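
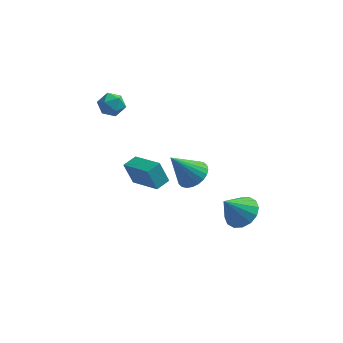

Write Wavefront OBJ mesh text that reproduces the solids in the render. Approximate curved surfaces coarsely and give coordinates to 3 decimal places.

v -1.493 -2.292 -1.172
v -1.99 -2.197 0.091
v -0.98 -1.593 -1.022
v -1.476 -1.499 0.24
v -0.064 -3.481 -0.52
v -0.56 -3.387 0.742
v 0.45 -2.783 -0.371
v -0.047 -2.688 0.892
v -2.362 -0.439 4.147
v -1.997 -1.054 3.79
v -3.503 -1.026 3.99
v -3.138 -1.641 3.633
v -3.032 -1.512 4.414
v -2.326 -1.15 4.511
v -3.174 -0.93 3.269
v -2.468 -0.568 3.366
v -2.499 -1.357 3.247
v -2.411 -1.717 3.955
v -3.089 -0.363 3.825
v -3.001 -0.723 4.533
v 1.763 -3.56 0.948
v 2.384 -4.198 1.178
v 0.697 -4.02 2.552
v 2.514 -3.909 1.347
v 2.53 -3.567 1.455
v 2.429 -3.224 1.486
v 2.226 -2.932 1.435
v 1.953 -2.736 1.31
v 1.651 -2.665 1.13
v 1.365 -2.731 0.921
v 1.141 -2.923 0.717
v 1.011 -3.211 0.548
v 0.995 -3.553 0.44
v 1.097 -3.896 0.409
v 1.299 -4.188 0.46
v 1.573 -4.384 0.586
v 1.875 -4.455 0.766
v 2.16 -4.39 0.974
v 4.128 -2.246 -2.996
v 4.808 -1.796 -2.35
v 3.252 -2.834 -1.664
v 4.429 -1.423 -2.435
v 3.969 -1.271 -2.671
v 3.552 -1.38 -2.993
v 3.289 -1.721 -3.316
v 3.251 -2.203 -3.554
v 3.449 -2.696 -3.642
v 3.828 -3.068 -3.557
v 4.288 -3.22 -3.322
v 4.705 -3.111 -3
v 4.967 -2.77 -2.676
v 5.005 -2.289 -2.439
f 2 4 1
f 5 2 1
f 1 4 3
f 3 5 1
f 2 8 4
f 6 2 5
f 6 8 2
f 4 8 3
f 7 5 3
f 3 8 7
f 7 6 5
f 8 6 7
f 9 20 14
f 9 14 10
f 9 10 16
f 9 16 19
f 9 19 20
f 10 14 18
f 14 20 13
f 20 19 11
f 19 16 15
f 16 10 17
f 12 18 13
f 12 13 11
f 12 11 15
f 12 15 17
f 12 17 18
f 13 18 14
f 11 13 20
f 15 11 19
f 17 15 16
f 18 17 10
f 22 21 24
f 22 24 23
f 24 21 25
f 24 25 23
f 25 21 26
f 25 26 23
f 26 21 27
f 26 27 23
f 27 21 28
f 27 28 23
f 28 21 29
f 28 29 23
f 29 21 30
f 29 30 23
f 30 21 31
f 30 31 23
f 31 21 32
f 31 32 23
f 32 21 33
f 32 33 23
f 33 21 34
f 33 34 23
f 34 21 35
f 34 35 23
f 35 21 36
f 35 36 23
f 36 21 37
f 36 37 23
f 37 21 38
f 37 38 23
f 38 21 22
f 38 22 23
f 40 39 42
f 40 42 41
f 42 39 43
f 42 43 41
f 43 39 44
f 43 44 41
f 44 39 45
f 44 45 41
f 45 39 46
f 45 46 41
f 46 39 47
f 46 47 41
f 47 39 48
f 47 48 41
f 48 39 49
f 48 49 41
f 49 39 50
f 49 50 41
f 50 39 51
f 50 51 41
f 51 39 52
f 51 52 41
f 52 39 40
f 52 40 41



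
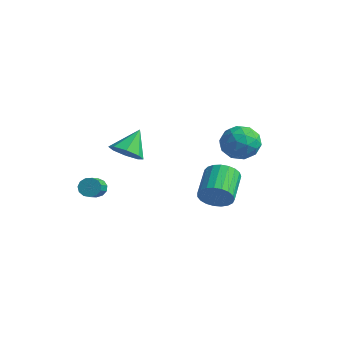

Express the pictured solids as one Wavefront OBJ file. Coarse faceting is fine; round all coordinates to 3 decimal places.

v 3.821 0.189 -2.382
v 4.594 0.358 -1.754
v 3.592 1.88 -0.93
v 2.819 1.711 -1.558
v 4.693 0.6 -2.082
v 3.691 2.123 -1.258
v 4.642 0.772 -2.462
v 3.64 2.294 -1.638
v 4.448 0.843 -2.828
v 3.446 2.365 -2.004
v 4.146 0.801 -3.117
v 3.145 2.323 -2.293
v 3.788 0.653 -3.279
v 2.786 2.175 -2.455
v 3.436 0.424 -3.285
v 2.434 1.947 -2.462
v 3.15 0.155 -3.136
v 2.148 1.678 -2.312
v 2.98 -0.108 -2.856
v 1.978 1.415 -2.032
v 2.956 -0.32 -2.494
v 1.954 1.203 -1.671
v 3.081 -0.444 -2.113
v 2.079 1.079 -1.289
v 3.334 -0.458 -1.778
v 2.332 1.064 -0.955
v 3.671 -0.361 -1.548
v 2.669 1.161 -0.724
v 4.034 -0.169 -1.462
v 3.033 1.354 -0.638
v 4.361 0.086 -1.535
v 3.359 1.608 -0.711
v -2.576 -0.378 -1.164
v -1.922 -0.931 -0.54
v -2.784 0.878 0.164
v -1.53 -0.385 -0.994
v -1.751 0.165 -1.549
v -2.455 0.397 -1.878
v -3.23 0.175 -1.789
v -3.623 -0.37 -1.334
v -3.402 -0.92 -0.78
v -2.698 -1.153 -0.451
v -3.859 -1.494 -3.978
v -3.589 -1.692 -4.558
v -2.851 -2.784 -3.842
v -3.121 -2.586 -3.262
v -3.352 -1.437 -4.413
v -2.614 -2.528 -3.696
v -3.277 -1.199 -4.129
v -2.538 -2.291 -3.412
v -3.386 -1.056 -3.797
v -2.648 -2.147 -3.081
v -3.646 -1.051 -3.523
v -2.907 -2.143 -2.807
v -3.973 -1.187 -3.394
v -3.235 -2.279 -2.677
v -4.264 -1.421 -3.45
v -3.526 -2.513 -2.733
v -4.427 -1.678 -3.673
v -3.689 -2.77 -2.957
v -4.409 -1.876 -3.994
v -3.671 -2.968 -3.278
v -4.217 -1.954 -4.31
v -3.479 -3.045 -3.593
v -3.911 -1.885 -4.52
v -3.173 -2.977 -3.804
v 1.131 3.602 0.05
v 1.757 4.454 -0.577
v 2.843 2.746 0.597
v 3.469 3.598 -0.03
v 2.858 3.911 0.99
v 1.8 4.44 0.652
v 2.8 2.76 -0.632
v 1.742 3.289 -0.97
v 2.789 3.934 -0.999
v 2.825 4.646 0.004
v 1.775 2.554 0.016
v 1.811 3.266 1.019
v 1.294 4.103 -0.311
v 3.306 3.097 0.331
v 2.947 3.281 0.931
v 3.315 3.782 0.563
v 1.319 4.095 0.411
v 1.687 4.596 0.043
v 2.334 4.277 0.964
v 2.913 2.604 -0.023
v 3.281 3.105 -0.391
v 1.285 3.418 -0.543
v 1.653 3.919 -0.911
v 2.266 2.923 -0.944
v 2.269 4.299 -0.928
v 3.275 3.795 -0.607
v 2.882 3.303 -0.961
v 2.26 3.613 -1.159
v 2.29 4.717 -0.339
v 3.296 4.214 -0.017
v 2.936 4.398 0.583
v 2.314 4.708 0.384
v 2.896 4.411 -0.587
v 1.304 2.986 0.037
v 2.31 2.483 0.359
v 2.286 2.492 -0.364
v 1.664 2.802 -0.563
v 1.325 3.405 0.627
v 2.331 2.901 0.948
v 2.34 3.587 1.179
v 1.718 3.897 0.981
v 1.704 2.789 0.607
f 2 1 5
f 2 5 3
f 3 5 6
f 3 6 4
f 5 1 7
f 5 7 6
f 6 7 8
f 6 8 4
f 7 1 9
f 7 9 8
f 8 9 10
f 8 10 4
f 9 1 11
f 9 11 10
f 10 11 12
f 10 12 4
f 11 1 13
f 11 13 12
f 12 13 14
f 12 14 4
f 13 1 15
f 13 15 14
f 14 15 16
f 14 16 4
f 15 1 17
f 15 17 16
f 16 17 18
f 16 18 4
f 17 1 19
f 17 19 18
f 18 19 20
f 18 20 4
f 19 1 21
f 19 21 20
f 20 21 22
f 20 22 4
f 21 1 23
f 21 23 22
f 22 23 24
f 22 24 4
f 23 1 25
f 23 25 24
f 24 25 26
f 24 26 4
f 25 1 27
f 25 27 26
f 26 27 28
f 26 28 4
f 27 1 29
f 27 29 28
f 28 29 30
f 28 30 4
f 29 1 31
f 29 31 30
f 30 31 32
f 30 32 4
f 31 1 2
f 31 2 32
f 32 2 3
f 32 3 4
f 34 33 36
f 34 36 35
f 36 33 37
f 36 37 35
f 37 33 38
f 37 38 35
f 38 33 39
f 38 39 35
f 39 33 40
f 39 40 35
f 40 33 41
f 40 41 35
f 41 33 42
f 41 42 35
f 42 33 34
f 42 34 35
f 44 43 47
f 44 47 45
f 45 47 48
f 45 48 46
f 47 43 49
f 47 49 48
f 48 49 50
f 48 50 46
f 49 43 51
f 49 51 50
f 50 51 52
f 50 52 46
f 51 43 53
f 51 53 52
f 52 53 54
f 52 54 46
f 53 43 55
f 53 55 54
f 54 55 56
f 54 56 46
f 55 43 57
f 55 57 56
f 56 57 58
f 56 58 46
f 57 43 59
f 57 59 58
f 58 59 60
f 58 60 46
f 59 43 61
f 59 61 60
f 60 61 62
f 60 62 46
f 61 43 63
f 61 63 62
f 62 63 64
f 62 64 46
f 63 43 65
f 63 65 64
f 64 65 66
f 64 66 46
f 65 43 44
f 65 44 66
f 66 44 45
f 66 45 46
f 67 104 83
f 104 78 107
f 83 107 72
f 104 107 83
f 67 83 79
f 83 72 84
f 79 84 68
f 83 84 79
f 67 79 88
f 79 68 89
f 88 89 74
f 79 89 88
f 67 88 100
f 88 74 103
f 100 103 77
f 88 103 100
f 67 100 104
f 100 77 108
f 104 108 78
f 100 108 104
f 68 84 95
f 84 72 98
f 95 98 76
f 84 98 95
f 72 107 85
f 107 78 106
f 85 106 71
f 107 106 85
f 78 108 105
f 108 77 101
f 105 101 69
f 108 101 105
f 77 103 102
f 103 74 90
f 102 90 73
f 103 90 102
f 74 89 94
f 89 68 91
f 94 91 75
f 89 91 94
f 70 96 82
f 96 76 97
f 82 97 71
f 96 97 82
f 70 82 80
f 82 71 81
f 80 81 69
f 82 81 80
f 70 80 87
f 80 69 86
f 87 86 73
f 80 86 87
f 70 87 92
f 87 73 93
f 92 93 75
f 87 93 92
f 70 92 96
f 92 75 99
f 96 99 76
f 92 99 96
f 71 97 85
f 97 76 98
f 85 98 72
f 97 98 85
f 69 81 105
f 81 71 106
f 105 106 78
f 81 106 105
f 73 86 102
f 86 69 101
f 102 101 77
f 86 101 102
f 75 93 94
f 93 73 90
f 94 90 74
f 93 90 94
f 76 99 95
f 99 75 91
f 95 91 68
f 99 91 95



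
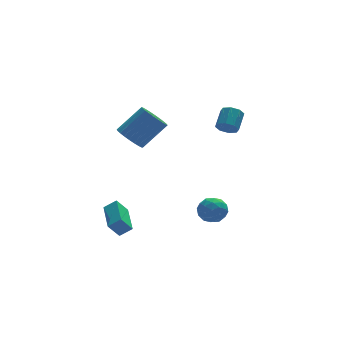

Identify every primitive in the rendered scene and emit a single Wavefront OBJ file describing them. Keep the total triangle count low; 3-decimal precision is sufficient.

v 3.571 1.482 3.271
v 4.109 1.403 2.862
v 4.767 2.279 3.561
v 4.229 2.358 3.969
v 3.786 1.777 2.697
v 4.445 2.653 3.396
v 3.338 1.978 2.868
v 3.997 2.854 3.567
v 3.026 1.889 3.275
v 3.685 2.765 3.973
v 3.033 1.561 3.679
v 3.691 2.437 4.378
v 3.355 1.187 3.844
v 4.014 2.063 4.543
v 3.803 0.986 3.673
v 4.462 1.862 4.372
v 4.115 1.075 3.267
v 4.774 1.951 3.965
v -4.352 -1.471 -1.202
v -3.675 -1.662 -0.69
v -3.935 0.547 -0.999
v -3.258 0.355 -0.487
v -3.722 -1.515 -2.053
v -3.045 -1.707 -1.541
v -3.305 0.502 -1.85
v -2.628 0.311 -1.338
v -1.648 2.805 2.747
v -0.993 2.67 2.073
v 0.503 2.799 3.498
v -0.152 2.935 4.173
v -1.023 3.039 2.071
v 0.472 3.169 3.496
v -1.149 3.373 2.172
v 0.347 3.502 3.597
v -1.35 3.621 2.361
v 0.146 3.75 3.786
v -1.597 3.744 2.609
v -0.101 3.873 4.034
v -1.851 3.724 2.877
v -0.356 3.853 4.303
v -2.075 3.565 3.126
v -0.579 3.694 4.552
v -2.233 3.29 3.318
v -0.738 3.419 4.743
v -2.303 2.941 3.422
v -0.807 3.07 4.847
v -2.272 2.571 3.424
v -0.777 2.701 4.849
v -2.147 2.238 3.323
v -0.651 2.367 4.748
v -1.946 1.99 3.134
v -0.45 2.119 4.559
v -1.699 1.867 2.886
v -0.203 1.996 4.311
v -1.444 1.887 2.617
v 0.051 2.016 4.043
v -1.221 2.046 2.368
v 0.275 2.175 3.794
v -1.062 2.321 2.177
v 0.433 2.45 3.602
v 1.369 -1.307 -0.475
v 2.028 -1.619 -0.991
v 0.692 -2.581 -0.569
v 1.351 -2.893 -1.085
v 1.502 -2.724 -0.22
v 1.92 -1.936 -0.162
v 0.8 -2.264 -1.398
v 1.218 -1.476 -1.34
v 1.677 -2.21 -1.561
v 2.111 -2.495 -0.833
v 0.609 -1.705 -0.727
v 1.043 -1.99 0.001
v 1.758 -1.351 -0.725
v 0.962 -2.849 -0.835
v 1.051 -2.75 -0.327
v 1.438 -2.933 -0.63
v 1.694 -1.537 -0.238
v 2.082 -1.721 -0.541
v 1.773 -2.371 -0.088
v 0.638 -2.479 -1.019
v 1.026 -2.663 -1.322
v 1.282 -1.267 -0.93
v 1.669 -1.45 -1.233
v 0.947 -1.829 -1.472
v 1.939 -1.882 -1.363
v 1.541 -2.631 -1.418
v 1.217 -2.261 -1.602
v 1.463 -1.798 -1.568
v 2.194 -2.049 -0.935
v 1.796 -2.798 -0.991
v 1.885 -2.699 -0.482
v 2.131 -2.236 -0.448
v 1.988 -2.397 -1.27
v 0.924 -1.402 -0.569
v 0.526 -2.151 -0.625
v 0.589 -1.964 -1.112
v 0.835 -1.501 -1.078
v 1.179 -1.569 -0.142
v 0.781 -2.318 -0.197
v 1.257 -2.402 0.008
v 1.503 -1.939 0.042
v 0.732 -1.803 -0.29
f 2 1 5
f 2 5 3
f 3 5 6
f 3 6 4
f 5 1 7
f 5 7 6
f 6 7 8
f 6 8 4
f 7 1 9
f 7 9 8
f 8 9 10
f 8 10 4
f 9 1 11
f 9 11 10
f 10 11 12
f 10 12 4
f 11 1 13
f 11 13 12
f 12 13 14
f 12 14 4
f 13 1 15
f 13 15 14
f 14 15 16
f 14 16 4
f 15 1 17
f 15 17 16
f 16 17 18
f 16 18 4
f 17 1 2
f 17 2 18
f 18 2 3
f 18 3 4
f 20 22 19
f 23 20 19
f 19 22 21
f 21 23 19
f 20 26 22
f 24 20 23
f 24 26 20
f 22 26 21
f 25 23 21
f 21 26 25
f 25 24 23
f 26 24 25
f 28 27 31
f 28 31 29
f 29 31 32
f 29 32 30
f 31 27 33
f 31 33 32
f 32 33 34
f 32 34 30
f 33 27 35
f 33 35 34
f 34 35 36
f 34 36 30
f 35 27 37
f 35 37 36
f 36 37 38
f 36 38 30
f 37 27 39
f 37 39 38
f 38 39 40
f 38 40 30
f 39 27 41
f 39 41 40
f 40 41 42
f 40 42 30
f 41 27 43
f 41 43 42
f 42 43 44
f 42 44 30
f 43 27 45
f 43 45 44
f 44 45 46
f 44 46 30
f 45 27 47
f 45 47 46
f 46 47 48
f 46 48 30
f 47 27 49
f 47 49 48
f 48 49 50
f 48 50 30
f 49 27 51
f 49 51 50
f 50 51 52
f 50 52 30
f 51 27 53
f 51 53 52
f 52 53 54
f 52 54 30
f 53 27 55
f 53 55 54
f 54 55 56
f 54 56 30
f 55 27 57
f 55 57 56
f 56 57 58
f 56 58 30
f 57 27 59
f 57 59 58
f 58 59 60
f 58 60 30
f 59 27 28
f 59 28 60
f 60 28 29
f 60 29 30
f 61 98 77
f 98 72 101
f 77 101 66
f 98 101 77
f 61 77 73
f 77 66 78
f 73 78 62
f 77 78 73
f 61 73 82
f 73 62 83
f 82 83 68
f 73 83 82
f 61 82 94
f 82 68 97
f 94 97 71
f 82 97 94
f 61 94 98
f 94 71 102
f 98 102 72
f 94 102 98
f 62 78 89
f 78 66 92
f 89 92 70
f 78 92 89
f 66 101 79
f 101 72 100
f 79 100 65
f 101 100 79
f 72 102 99
f 102 71 95
f 99 95 63
f 102 95 99
f 71 97 96
f 97 68 84
f 96 84 67
f 97 84 96
f 68 83 88
f 83 62 85
f 88 85 69
f 83 85 88
f 64 90 76
f 90 70 91
f 76 91 65
f 90 91 76
f 64 76 74
f 76 65 75
f 74 75 63
f 76 75 74
f 64 74 81
f 74 63 80
f 81 80 67
f 74 80 81
f 64 81 86
f 81 67 87
f 86 87 69
f 81 87 86
f 64 86 90
f 86 69 93
f 90 93 70
f 86 93 90
f 65 91 79
f 91 70 92
f 79 92 66
f 91 92 79
f 63 75 99
f 75 65 100
f 99 100 72
f 75 100 99
f 67 80 96
f 80 63 95
f 96 95 71
f 80 95 96
f 69 87 88
f 87 67 84
f 88 84 68
f 87 84 88
f 70 93 89
f 93 69 85
f 89 85 62
f 93 85 89



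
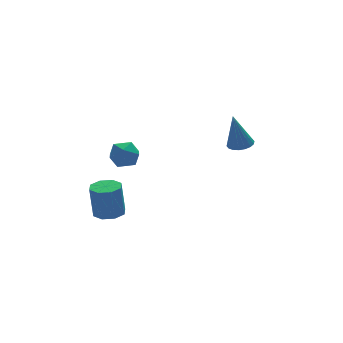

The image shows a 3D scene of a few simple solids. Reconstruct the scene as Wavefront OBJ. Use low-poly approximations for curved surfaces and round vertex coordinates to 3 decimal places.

v 4.178 1.196 -0.238
v 4.803 1.58 -0.135
v 3.762 1.304 1.878
v 4.58 1.816 -0.191
v 4.278 1.929 -0.256
v 3.956 1.897 -0.318
v 3.678 1.727 -0.364
v 3.499 1.451 -0.385
v 3.455 1.124 -0.377
v 3.554 0.812 -0.342
v 3.777 0.576 -0.286
v 4.079 0.463 -0.221
v 4.401 0.495 -0.159
v 4.679 0.666 -0.113
v 4.857 0.941 -0.092
v 4.902 1.268 -0.1
v -2.743 2.535 -4.454
v -2.162 1.882 -4.355
v -2.276 2.071 -2.428
v -2.857 2.725 -2.526
v -1.866 2.486 -4.397
v -1.98 2.675 -2.47
v -2.084 3.119 -4.472
v -2.198 3.308 -2.545
v -2.688 3.41 -4.536
v -2.802 3.599 -2.609
v -3.324 3.189 -4.552
v -3.438 3.378 -2.625
v -3.62 2.585 -4.51
v -3.734 2.774 -2.583
v -3.402 1.952 -4.435
v -3.516 2.141 -2.508
v -2.798 1.661 -4.371
v -2.912 1.85 -2.444
v -2.64 0.801 1.609
v -2.072 0.142 1.363
v -3.768 -0.122 1.477
v -3.2 -0.781 1.231
v -3.191 -0.47 2.08
v -2.494 0.1 2.162
v -3.346 -0.08 0.678
v -2.649 0.49 0.76
v -2.508 -0.402 0.788
v -2.412 -0.644 1.654
v -3.428 0.664 1.186
v -3.332 0.422 2.052
f 2 1 4
f 2 4 3
f 4 1 5
f 4 5 3
f 5 1 6
f 5 6 3
f 6 1 7
f 6 7 3
f 7 1 8
f 7 8 3
f 8 1 9
f 8 9 3
f 9 1 10
f 9 10 3
f 10 1 11
f 10 11 3
f 11 1 12
f 11 12 3
f 12 1 13
f 12 13 3
f 13 1 14
f 13 14 3
f 14 1 15
f 14 15 3
f 15 1 16
f 15 16 3
f 16 1 2
f 16 2 3
f 18 17 21
f 18 21 19
f 19 21 22
f 19 22 20
f 21 17 23
f 21 23 22
f 22 23 24
f 22 24 20
f 23 17 25
f 23 25 24
f 24 25 26
f 24 26 20
f 25 17 27
f 25 27 26
f 26 27 28
f 26 28 20
f 27 17 29
f 27 29 28
f 28 29 30
f 28 30 20
f 29 17 31
f 29 31 30
f 30 31 32
f 30 32 20
f 31 17 33
f 31 33 32
f 32 33 34
f 32 34 20
f 33 17 18
f 33 18 34
f 34 18 19
f 34 19 20
f 35 46 40
f 35 40 36
f 35 36 42
f 35 42 45
f 35 45 46
f 36 40 44
f 40 46 39
f 46 45 37
f 45 42 41
f 42 36 43
f 38 44 39
f 38 39 37
f 38 37 41
f 38 41 43
f 38 43 44
f 39 44 40
f 37 39 46
f 41 37 45
f 43 41 42
f 44 43 36



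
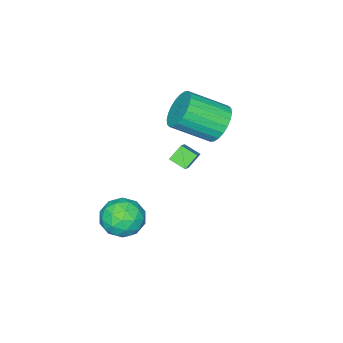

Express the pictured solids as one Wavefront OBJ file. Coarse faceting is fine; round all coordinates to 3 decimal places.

v -1.314 -1.466 0.836
v -0.52 -0.969 1.537
v -1.474 -0.735 0.5
v -0.68 -0.239 1.201
v -0.72 -1.601 0.259
v 0.074 -1.105 0.96
v -0.88 -0.871 -0.077
v -0.086 -0.374 0.624
v -4.382 -2.118 -0.076
v -3.673 -2.039 -0.791
v -2.469 -3.323 0.26
v -3.178 -3.402 0.976
v -3.571 -1.745 -0.549
v -2.367 -3.029 0.502
v -3.593 -1.508 -0.235
v -2.389 -2.792 0.816
v -3.734 -1.364 0.104
v -2.53 -2.648 1.155
v -3.975 -1.335 0.415
v -2.771 -2.618 1.466
v -4.277 -1.425 0.651
v -3.073 -2.708 1.702
v -4.595 -1.62 0.777
v -3.391 -2.904 1.828
v -4.881 -1.891 0.773
v -3.677 -3.175 1.824
v -5.091 -2.197 0.64
v -3.887 -3.481 1.691
v -5.193 -2.491 0.398
v -3.989 -3.775 1.449
v -5.171 -2.728 0.084
v -3.967 -4.012 1.135
v -5.03 -2.872 -0.255
v -3.826 -4.156 0.796
v -4.789 -2.902 -0.566
v -3.585 -4.185 0.485
v -4.487 -2.812 -0.802
v -3.283 -4.095 0.249
v -4.169 -2.616 -0.928
v -2.965 -3.9 0.123
v -3.883 -2.345 -0.924
v -2.679 -3.629 0.127
v 0.391 -2.487 -4.126
v 1.39 -2.203 -3.908
v 0.49 -3.737 -2.952
v 1.489 -3.453 -2.734
v 0.685 -2.814 -2.465
v 0.624 -2.041 -3.191
v 1.256 -3.899 -3.669
v 1.195 -3.126 -4.395
v 1.925 -3.075 -3.625
v 1.572 -2.405 -2.881
v 0.308 -3.535 -3.979
v -0.045 -2.865 -3.235
v 0.882 -2.235 -4.12
v 0.998 -3.705 -2.74
v 0.525 -3.329 -2.582
v 1.113 -3.162 -2.454
v 0.431 -2.14 -3.699
v 1.019 -1.973 -3.57
v 0.604 -2.332 -2.722
v 0.861 -3.967 -3.29
v 1.449 -3.8 -3.161
v 0.767 -2.778 -4.406
v 1.355 -2.611 -4.278
v 1.276 -3.608 -4.138
v 1.784 -2.581 -3.826
v 1.842 -3.316 -3.136
v 1.705 -3.578 -3.685
v 1.669 -3.124 -4.112
v 1.576 -2.187 -3.389
v 1.635 -2.922 -2.698
v 1.162 -2.546 -2.541
v 1.126 -2.092 -2.967
v 1.891 -2.7 -3.222
v 0.245 -3.018 -4.162
v 0.304 -3.753 -3.471
v 0.754 -3.848 -3.893
v 0.718 -3.394 -4.319
v 0.038 -2.624 -3.724
v 0.096 -3.359 -3.034
v 0.211 -2.816 -2.748
v 0.175 -2.362 -3.175
v -0.011 -3.24 -3.638
f 2 4 1
f 5 2 1
f 1 4 3
f 3 5 1
f 2 8 4
f 6 2 5
f 6 8 2
f 4 8 3
f 7 5 3
f 3 8 7
f 7 6 5
f 8 6 7
f 10 9 13
f 10 13 11
f 11 13 14
f 11 14 12
f 13 9 15
f 13 15 14
f 14 15 16
f 14 16 12
f 15 9 17
f 15 17 16
f 16 17 18
f 16 18 12
f 17 9 19
f 17 19 18
f 18 19 20
f 18 20 12
f 19 9 21
f 19 21 20
f 20 21 22
f 20 22 12
f 21 9 23
f 21 23 22
f 22 23 24
f 22 24 12
f 23 9 25
f 23 25 24
f 24 25 26
f 24 26 12
f 25 9 27
f 25 27 26
f 26 27 28
f 26 28 12
f 27 9 29
f 27 29 28
f 28 29 30
f 28 30 12
f 29 9 31
f 29 31 30
f 30 31 32
f 30 32 12
f 31 9 33
f 31 33 32
f 32 33 34
f 32 34 12
f 33 9 35
f 33 35 34
f 34 35 36
f 34 36 12
f 35 9 37
f 35 37 36
f 36 37 38
f 36 38 12
f 37 9 39
f 37 39 38
f 38 39 40
f 38 40 12
f 39 9 41
f 39 41 40
f 40 41 42
f 40 42 12
f 41 9 10
f 41 10 42
f 42 10 11
f 42 11 12
f 43 80 59
f 80 54 83
f 59 83 48
f 80 83 59
f 43 59 55
f 59 48 60
f 55 60 44
f 59 60 55
f 43 55 64
f 55 44 65
f 64 65 50
f 55 65 64
f 43 64 76
f 64 50 79
f 76 79 53
f 64 79 76
f 43 76 80
f 76 53 84
f 80 84 54
f 76 84 80
f 44 60 71
f 60 48 74
f 71 74 52
f 60 74 71
f 48 83 61
f 83 54 82
f 61 82 47
f 83 82 61
f 54 84 81
f 84 53 77
f 81 77 45
f 84 77 81
f 53 79 78
f 79 50 66
f 78 66 49
f 79 66 78
f 50 65 70
f 65 44 67
f 70 67 51
f 65 67 70
f 46 72 58
f 72 52 73
f 58 73 47
f 72 73 58
f 46 58 56
f 58 47 57
f 56 57 45
f 58 57 56
f 46 56 63
f 56 45 62
f 63 62 49
f 56 62 63
f 46 63 68
f 63 49 69
f 68 69 51
f 63 69 68
f 46 68 72
f 68 51 75
f 72 75 52
f 68 75 72
f 47 73 61
f 73 52 74
f 61 74 48
f 73 74 61
f 45 57 81
f 57 47 82
f 81 82 54
f 57 82 81
f 49 62 78
f 62 45 77
f 78 77 53
f 62 77 78
f 51 69 70
f 69 49 66
f 70 66 50
f 69 66 70
f 52 75 71
f 75 51 67
f 71 67 44
f 75 67 71



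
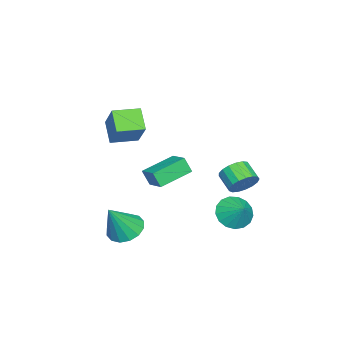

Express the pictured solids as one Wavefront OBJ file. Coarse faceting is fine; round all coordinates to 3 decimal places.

v -0.46 3.033 -4.025
v 0.4 2.475 -4.25
v 0.22 3.747 -3.195
v 0.411 2.851 -4.583
v 0.222 3.27 -4.788
v -0.124 3.633 -4.818
v -0.546 3.86 -4.667
v -0.949 3.896 -4.368
v -1.24 3.735 -3.991
v -1.352 3.413 -3.622
v -1.26 3.004 -3.345
v -0.985 2.601 -3.224
v -0.589 2.297 -3.287
v -0.164 2.162 -3.518
v 0.193 2.226 -3.866
v -2.002 3.093 -2.804
v -1.288 2.694 -2.479
v -1.984 1.928 -1.892
v -2.698 2.327 -2.216
v -1.376 2.992 -2.194
v -2.071 2.225 -1.607
v -1.607 3.312 -2.049
v -2.302 2.546 -1.461
v -1.928 3.583 -2.077
v -2.624 2.817 -1.489
v -2.266 3.742 -2.271
v -2.962 2.975 -1.684
v -2.544 3.751 -2.587
v -3.24 2.985 -2
v -2.698 3.611 -2.953
v -3.394 2.844 -2.366
v -2.692 3.351 -3.285
v -3.388 2.585 -2.698
v -2.528 3.032 -3.506
v -3.224 2.266 -2.919
v -2.244 2.728 -3.567
v -2.94 1.962 -2.98
v -1.904 2.507 -3.452
v -2.6 1.741 -2.865
v -1.587 2.42 -3.19
v -2.282 1.654 -2.602
v -1.364 2.488 -2.838
v -2.06 1.721 -2.251
v 0.115 -1.295 -2.409
v 0.076 -1.722 -1.516
v -1.396 -0.13 -1.917
v -1.435 -0.557 -1.025
v 0.935 -0.423 -1.955
v 0.896 -0.85 -1.063
v -0.576 0.742 -1.464
v -0.615 0.315 -0.571
v 0.716 -3.424 2.114
v 1.736 -2.682 3.587
v -0.099 -2.202 2.062
v 0.921 -1.459 3.536
v 1.619 -2.861 1.204
v 2.639 -2.118 2.678
v 0.804 -1.638 1.153
v 1.824 -0.896 2.626
v 3.437 -1.447 -3.686
v 4.354 -1.402 -4.152
v 4.383 -1.973 -1.874
v 4.27 -0.91 -3.965
v 3.962 -0.562 -3.704
v 3.514 -0.451 -3.437
v 3.045 -0.607 -3.237
v 2.681 -0.988 -3.157
v 2.519 -1.492 -3.219
v 2.604 -1.985 -3.406
v 2.911 -2.333 -3.667
v 3.359 -2.444 -3.934
v 3.828 -2.288 -4.134
v 4.192 -1.907 -4.214
f 2 1 4
f 2 4 3
f 4 1 5
f 4 5 3
f 5 1 6
f 5 6 3
f 6 1 7
f 6 7 3
f 7 1 8
f 7 8 3
f 8 1 9
f 8 9 3
f 9 1 10
f 9 10 3
f 10 1 11
f 10 11 3
f 11 1 12
f 11 12 3
f 12 1 13
f 12 13 3
f 13 1 14
f 13 14 3
f 14 1 15
f 14 15 3
f 15 1 2
f 15 2 3
f 17 16 20
f 17 20 18
f 18 20 21
f 18 21 19
f 20 16 22
f 20 22 21
f 21 22 23
f 21 23 19
f 22 16 24
f 22 24 23
f 23 24 25
f 23 25 19
f 24 16 26
f 24 26 25
f 25 26 27
f 25 27 19
f 26 16 28
f 26 28 27
f 27 28 29
f 27 29 19
f 28 16 30
f 28 30 29
f 29 30 31
f 29 31 19
f 30 16 32
f 30 32 31
f 31 32 33
f 31 33 19
f 32 16 34
f 32 34 33
f 33 34 35
f 33 35 19
f 34 16 36
f 34 36 35
f 35 36 37
f 35 37 19
f 36 16 38
f 36 38 37
f 37 38 39
f 37 39 19
f 38 16 40
f 38 40 39
f 39 40 41
f 39 41 19
f 40 16 42
f 40 42 41
f 41 42 43
f 41 43 19
f 42 16 17
f 42 17 43
f 43 17 18
f 43 18 19
f 45 47 44
f 48 45 44
f 44 47 46
f 46 48 44
f 45 51 47
f 49 45 48
f 49 51 45
f 47 51 46
f 50 48 46
f 46 51 50
f 50 49 48
f 51 49 50
f 53 55 52
f 56 53 52
f 52 55 54
f 54 56 52
f 53 59 55
f 57 53 56
f 57 59 53
f 55 59 54
f 58 56 54
f 54 59 58
f 58 57 56
f 59 57 58
f 61 60 63
f 61 63 62
f 63 60 64
f 63 64 62
f 64 60 65
f 64 65 62
f 65 60 66
f 65 66 62
f 66 60 67
f 66 67 62
f 67 60 68
f 67 68 62
f 68 60 69
f 68 69 62
f 69 60 70
f 69 70 62
f 70 60 71
f 70 71 62
f 71 60 72
f 71 72 62
f 72 60 73
f 72 73 62
f 73 60 61
f 73 61 62



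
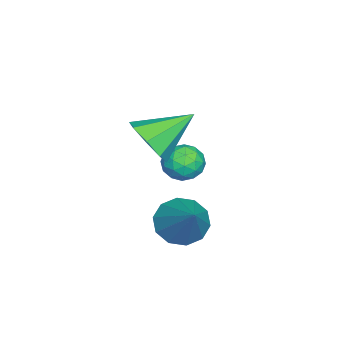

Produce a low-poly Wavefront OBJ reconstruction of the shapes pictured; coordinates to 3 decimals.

v 0.295 1.394 -0.416
v 0.868 1.199 0.039
v 0.152 0.221 -0.739
v 0.725 0.026 -0.284
v 0.072 0.268 0.013
v 0.16 0.993 0.212
v 0.86 0.427 -0.912
v 0.948 1.152 -0.713
v 1.217 0.601 -0.268
v 0.73 0.503 0.304
v 0.29 0.917 -1.004
v -0.197 0.819 -0.432
v 0.594 1.399 -0.16
v 0.426 0.021 -0.54
v 0.042 0.163 -0.365
v 0.379 0.048 -0.098
v 0.178 1.278 -0.058
v 0.515 1.164 0.209
v 0.047 0.617 0.194
v 0.505 0.256 -0.909
v 0.842 0.142 -0.642
v 0.641 1.372 -0.602
v 0.978 1.257 -0.335
v 0.973 0.803 -0.894
v 1.136 0.933 -0.073
v 1.052 0.244 -0.263
v 1.131 0.48 -0.632
v 1.183 0.906 -0.515
v 0.85 0.876 0.263
v 0.766 0.186 0.073
v 0.382 0.329 0.247
v 0.434 0.755 0.365
v 1.055 0.525 0.082
v 0.254 1.234 -0.773
v 0.17 0.544 -0.963
v 0.586 0.665 -1.065
v 0.638 1.091 -0.947
v -0.032 1.176 -0.437
v -0.116 0.487 -0.627
v -0.163 0.514 -0.185
v -0.111 0.94 -0.068
v -0.035 0.895 -0.782
v 2.8 1.312 -1.457
v 3.324 1.613 -2.138
v 4.18 2.108 -0.043
v 2.957 2.019 -2.008
v 2.53 2.155 -1.668
v 2.206 1.969 -1.247
v 2.109 1.532 -0.907
v 2.276 1.011 -0.776
v 2.644 0.605 -0.906
v 3.07 0.469 -1.246
v 3.394 0.655 -1.667
v 3.491 1.092 -2.007
v 3.016 0.311 2.113
v 3.744 0.902 2.05
v 2.124 1.509 3.027
v 3.282 0.975 1.503
v 2.664 0.66 1.314
v 2.252 0.14 1.592
v 2.287 -0.279 2.176
v 2.749 -0.353 2.723
v 3.367 -0.037 2.912
v 3.779 0.483 2.634
f 1 38 17
f 38 12 41
f 17 41 6
f 38 41 17
f 1 17 13
f 17 6 18
f 13 18 2
f 17 18 13
f 1 13 22
f 13 2 23
f 22 23 8
f 13 23 22
f 1 22 34
f 22 8 37
f 34 37 11
f 22 37 34
f 1 34 38
f 34 11 42
f 38 42 12
f 34 42 38
f 2 18 29
f 18 6 32
f 29 32 10
f 18 32 29
f 6 41 19
f 41 12 40
f 19 40 5
f 41 40 19
f 12 42 39
f 42 11 35
f 39 35 3
f 42 35 39
f 11 37 36
f 37 8 24
f 36 24 7
f 37 24 36
f 8 23 28
f 23 2 25
f 28 25 9
f 23 25 28
f 4 30 16
f 30 10 31
f 16 31 5
f 30 31 16
f 4 16 14
f 16 5 15
f 14 15 3
f 16 15 14
f 4 14 21
f 14 3 20
f 21 20 7
f 14 20 21
f 4 21 26
f 21 7 27
f 26 27 9
f 21 27 26
f 4 26 30
f 26 9 33
f 30 33 10
f 26 33 30
f 5 31 19
f 31 10 32
f 19 32 6
f 31 32 19
f 3 15 39
f 15 5 40
f 39 40 12
f 15 40 39
f 7 20 36
f 20 3 35
f 36 35 11
f 20 35 36
f 9 27 28
f 27 7 24
f 28 24 8
f 27 24 28
f 10 33 29
f 33 9 25
f 29 25 2
f 33 25 29
f 44 43 46
f 44 46 45
f 46 43 47
f 46 47 45
f 47 43 48
f 47 48 45
f 48 43 49
f 48 49 45
f 49 43 50
f 49 50 45
f 50 43 51
f 50 51 45
f 51 43 52
f 51 52 45
f 52 43 53
f 52 53 45
f 53 43 54
f 53 54 45
f 54 43 44
f 54 44 45
f 56 55 58
f 56 58 57
f 58 55 59
f 58 59 57
f 59 55 60
f 59 60 57
f 60 55 61
f 60 61 57
f 61 55 62
f 61 62 57
f 62 55 63
f 62 63 57
f 63 55 64
f 63 64 57
f 64 55 56
f 64 56 57



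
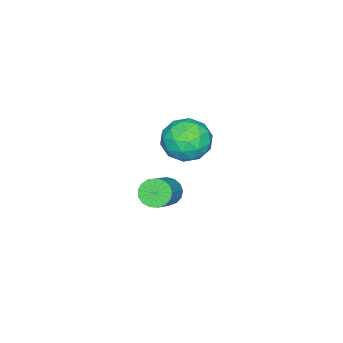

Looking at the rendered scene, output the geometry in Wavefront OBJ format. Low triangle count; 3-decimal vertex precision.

v 1.222 1.532 -2.747
v 1.515 1.045 -2.97
v 2.85 1.382 -1.957
v 2.558 1.868 -1.733
v 1.595 1.263 -3.148
v 2.93 1.599 -2.134
v 1.59 1.542 -3.234
v 2.925 1.878 -2.22
v 1.5 1.818 -3.208
v 2.836 2.155 -2.194
v 1.347 2.029 -3.077
v 2.683 2.366 -2.063
v 1.166 2.127 -2.87
v 2.501 2.463 -1.856
v 0.997 2.087 -2.635
v 2.332 2.424 -1.621
v 0.88 1.921 -2.425
v 2.215 2.257 -1.411
v 0.841 1.665 -2.29
v 2.177 2.002 -1.276
v 0.89 1.379 -2.259
v 2.225 1.716 -1.245
v 1.015 1.128 -2.34
v 2.35 1.464 -1.326
v 1.187 0.969 -2.514
v 2.522 1.306 -1.5
v 1.367 0.939 -2.741
v 2.703 1.276 -1.728
v 2.326 3.807 2.126
v 2.818 3.964 1.345
v 2.402 2.316 1.875
v 2.894 2.473 1.094
v 3.276 2.645 1.931
v 3.229 3.567 2.086
v 1.991 2.713 1.134
v 1.944 3.635 1.289
v 2.611 3.288 0.732
v 3.405 3.246 1.225
v 1.815 3.034 1.995
v 2.609 2.992 2.488
v 2.565 4.017 1.758
v 2.655 2.263 1.462
v 2.88 2.365 1.954
v 3.169 2.457 1.496
v 2.807 3.783 2.193
v 3.096 3.875 1.734
v 3.366 3.1 2.079
v 2.124 2.405 1.486
v 2.413 2.497 1.027
v 2.051 3.823 1.724
v 2.34 3.915 1.266
v 1.854 3.18 1.141
v 2.733 3.711 0.939
v 2.778 2.835 0.791
v 2.247 2.976 0.814
v 2.219 3.518 0.905
v 3.2 3.686 1.228
v 3.245 2.81 1.081
v 3.469 2.911 1.572
v 3.441 3.453 1.664
v 3.078 3.289 0.868
v 1.975 3.47 2.139
v 2.02 2.594 1.992
v 1.779 2.827 1.556
v 1.751 3.369 1.648
v 2.442 3.445 2.429
v 2.487 2.569 2.281
v 3.001 2.762 2.315
v 2.973 3.304 2.406
v 2.142 2.991 2.352
f 2 1 5
f 2 5 3
f 3 5 6
f 3 6 4
f 5 1 7
f 5 7 6
f 6 7 8
f 6 8 4
f 7 1 9
f 7 9 8
f 8 9 10
f 8 10 4
f 9 1 11
f 9 11 10
f 10 11 12
f 10 12 4
f 11 1 13
f 11 13 12
f 12 13 14
f 12 14 4
f 13 1 15
f 13 15 14
f 14 15 16
f 14 16 4
f 15 1 17
f 15 17 16
f 16 17 18
f 16 18 4
f 17 1 19
f 17 19 18
f 18 19 20
f 18 20 4
f 19 1 21
f 19 21 20
f 20 21 22
f 20 22 4
f 21 1 23
f 21 23 22
f 22 23 24
f 22 24 4
f 23 1 25
f 23 25 24
f 24 25 26
f 24 26 4
f 25 1 27
f 25 27 26
f 26 27 28
f 26 28 4
f 27 1 2
f 27 2 28
f 28 2 3
f 28 3 4
f 29 66 45
f 66 40 69
f 45 69 34
f 66 69 45
f 29 45 41
f 45 34 46
f 41 46 30
f 45 46 41
f 29 41 50
f 41 30 51
f 50 51 36
f 41 51 50
f 29 50 62
f 50 36 65
f 62 65 39
f 50 65 62
f 29 62 66
f 62 39 70
f 66 70 40
f 62 70 66
f 30 46 57
f 46 34 60
f 57 60 38
f 46 60 57
f 34 69 47
f 69 40 68
f 47 68 33
f 69 68 47
f 40 70 67
f 70 39 63
f 67 63 31
f 70 63 67
f 39 65 64
f 65 36 52
f 64 52 35
f 65 52 64
f 36 51 56
f 51 30 53
f 56 53 37
f 51 53 56
f 32 58 44
f 58 38 59
f 44 59 33
f 58 59 44
f 32 44 42
f 44 33 43
f 42 43 31
f 44 43 42
f 32 42 49
f 42 31 48
f 49 48 35
f 42 48 49
f 32 49 54
f 49 35 55
f 54 55 37
f 49 55 54
f 32 54 58
f 54 37 61
f 58 61 38
f 54 61 58
f 33 59 47
f 59 38 60
f 47 60 34
f 59 60 47
f 31 43 67
f 43 33 68
f 67 68 40
f 43 68 67
f 35 48 64
f 48 31 63
f 64 63 39
f 48 63 64
f 37 55 56
f 55 35 52
f 56 52 36
f 55 52 56
f 38 61 57
f 61 37 53
f 57 53 30
f 61 53 57



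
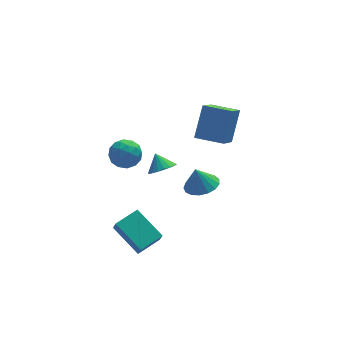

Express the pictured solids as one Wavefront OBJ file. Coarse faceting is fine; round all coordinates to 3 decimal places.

v -3.237 -1.803 2.151
v -2.506 -1.273 2.194
v -2.434 -2.947 2.586
v -1.703 -2.417 2.629
v -2.376 -2.306 3.222
v -2.872 -1.6 2.953
v -2.068 -2.62 1.827
v -2.564 -1.914 1.558
v -1.783 -1.778 1.993
v -1.974 -1.584 2.856
v -2.966 -2.636 1.924
v -3.157 -2.442 2.787
v -2.942 -1.438 2.134
v -1.998 -2.782 2.646
v -2.394 -2.717 2.994
v -1.964 -2.406 3.019
v -3.157 -1.63 2.581
v -2.728 -1.318 2.606
v -2.651 -1.925 3.21
v -2.212 -2.902 2.174
v -1.783 -2.59 2.199
v -2.976 -1.814 1.761
v -2.546 -1.503 1.786
v -2.289 -2.295 1.57
v -2.087 -1.423 2.041
v -1.615 -2.095 2.297
v -1.83 -2.215 1.826
v -2.121 -1.8 1.668
v -2.199 -1.309 2.548
v -1.727 -1.981 2.804
v -2.123 -1.916 3.153
v -2.415 -1.501 2.995
v -1.774 -1.606 2.43
v -3.213 -2.239 1.976
v -2.741 -2.911 2.232
v -2.525 -2.719 1.785
v -2.817 -2.304 1.627
v -3.325 -2.125 2.483
v -2.853 -2.797 2.739
v -2.819 -2.42 3.112
v -3.11 -2.005 2.954
v -3.166 -2.614 2.35
v 3.245 -1.296 1.375
v 2.413 -2.745 2.695
v 1.934 -0.49 1.433
v 1.102 -1.94 2.753
v 3.938 -0.28 2.927
v 3.106 -1.73 4.247
v 2.627 0.525 2.985
v 1.795 -0.924 4.305
v -2.298 -3.892 -4.224
v -2.257 -4.336 -3.466
v -3.236 -2.371 -3.282
v -3.195 -2.815 -2.524
v -1.025 -3.285 -3.936
v -0.984 -3.729 -3.178
v -1.963 -1.764 -2.994
v -1.922 -2.208 -2.236
v -0.379 -1.27 -0.064
v 0.203 -1.578 0.372
v -0.601 -0.63 0.684
v 0.365 -1.319 0.198
v 0.379 -1.05 -0.028
v 0.243 -0.825 -0.261
v -0.016 -0.688 -0.456
v -0.347 -0.666 -0.572
v -0.685 -0.764 -0.588
v -0.961 -0.963 -0.5
v -1.123 -1.222 -0.326
v -1.137 -1.491 -0.1
v -1.001 -1.716 0.133
v -0.741 -1.853 0.327
v -0.41 -1.875 0.444
v -0.073 -1.776 0.46
v 2.195 0.609 -3.716
v 2.751 1.428 -3.684
v 1.885 0.771 -2.464
v 2.322 1.586 -3.811
v 1.865 1.52 -3.916
v 1.483 1.246 -3.975
v 1.265 0.826 -3.975
v 1.259 0.356 -3.915
v 1.468 -0.056 -3.81
v 1.844 -0.316 -3.683
v 2.3 -0.364 -3.564
v 2.732 -0.189 -3.48
v 3.041 0.169 -3.449
v 3.157 0.628 -3.48
v 3.052 1.082 -3.565
f 1 38 17
f 38 12 41
f 17 41 6
f 38 41 17
f 1 17 13
f 17 6 18
f 13 18 2
f 17 18 13
f 1 13 22
f 13 2 23
f 22 23 8
f 13 23 22
f 1 22 34
f 22 8 37
f 34 37 11
f 22 37 34
f 1 34 38
f 34 11 42
f 38 42 12
f 34 42 38
f 2 18 29
f 18 6 32
f 29 32 10
f 18 32 29
f 6 41 19
f 41 12 40
f 19 40 5
f 41 40 19
f 12 42 39
f 42 11 35
f 39 35 3
f 42 35 39
f 11 37 36
f 37 8 24
f 36 24 7
f 37 24 36
f 8 23 28
f 23 2 25
f 28 25 9
f 23 25 28
f 4 30 16
f 30 10 31
f 16 31 5
f 30 31 16
f 4 16 14
f 16 5 15
f 14 15 3
f 16 15 14
f 4 14 21
f 14 3 20
f 21 20 7
f 14 20 21
f 4 21 26
f 21 7 27
f 26 27 9
f 21 27 26
f 4 26 30
f 26 9 33
f 30 33 10
f 26 33 30
f 5 31 19
f 31 10 32
f 19 32 6
f 31 32 19
f 3 15 39
f 15 5 40
f 39 40 12
f 15 40 39
f 7 20 36
f 20 3 35
f 36 35 11
f 20 35 36
f 9 27 28
f 27 7 24
f 28 24 8
f 27 24 28
f 10 33 29
f 33 9 25
f 29 25 2
f 33 25 29
f 44 46 43
f 47 44 43
f 43 46 45
f 45 47 43
f 44 50 46
f 48 44 47
f 48 50 44
f 46 50 45
f 49 47 45
f 45 50 49
f 49 48 47
f 50 48 49
f 52 54 51
f 55 52 51
f 51 54 53
f 53 55 51
f 52 58 54
f 56 52 55
f 56 58 52
f 54 58 53
f 57 55 53
f 53 58 57
f 57 56 55
f 58 56 57
f 60 59 62
f 60 62 61
f 62 59 63
f 62 63 61
f 63 59 64
f 63 64 61
f 64 59 65
f 64 65 61
f 65 59 66
f 65 66 61
f 66 59 67
f 66 67 61
f 67 59 68
f 67 68 61
f 68 59 69
f 68 69 61
f 69 59 70
f 69 70 61
f 70 59 71
f 70 71 61
f 71 59 72
f 71 72 61
f 72 59 73
f 72 73 61
f 73 59 74
f 73 74 61
f 74 59 60
f 74 60 61
f 76 75 78
f 76 78 77
f 78 75 79
f 78 79 77
f 79 75 80
f 79 80 77
f 80 75 81
f 80 81 77
f 81 75 82
f 81 82 77
f 82 75 83
f 82 83 77
f 83 75 84
f 83 84 77
f 84 75 85
f 84 85 77
f 85 75 86
f 85 86 77
f 86 75 87
f 86 87 77
f 87 75 88
f 87 88 77
f 88 75 89
f 88 89 77
f 89 75 76
f 89 76 77



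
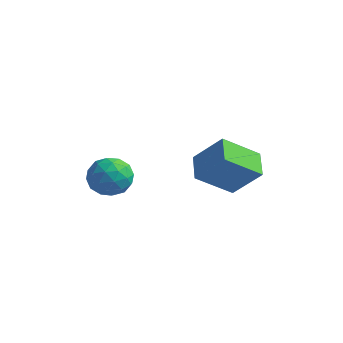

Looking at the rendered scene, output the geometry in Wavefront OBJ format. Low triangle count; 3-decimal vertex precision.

v 1.243 -0.203 -0.554
v 2.348 0.093 0.676
v 0.52 0.707 -0.124
v 1.624 1.004 1.106
v 2.116 0.996 -1.626
v 3.22 1.293 -0.396
v 1.392 1.907 -1.196
v 2.497 2.203 0.034
v -2.609 -0.205 -1.102
v -1.915 -0.18 -1.761
v -2.305 -1.7 -0.839
v -1.611 -1.675 -1.498
v -1.505 -1.202 -0.673
v -1.693 -0.278 -0.835
v -2.527 -1.602 -1.765
v -2.715 -0.678 -1.927
v -1.865 -1.043 -2.17
v -1.233 -0.796 -1.495
v -2.987 -1.084 -1.105
v -2.355 -0.837 -0.43
v -2.289 -0.061 -1.454
v -1.931 -1.819 -1.146
v -1.869 -1.541 -0.661
v -1.461 -1.526 -1.048
v -2.158 -0.119 -0.91
v -1.751 -0.104 -1.297
v -1.509 -0.705 -0.658
v -2.469 -1.776 -1.303
v -2.062 -1.761 -1.69
v -2.759 -0.354 -1.552
v -2.351 -0.339 -1.939
v -2.711 -1.175 -1.942
v -1.851 -0.554 -2.082
v -1.672 -1.432 -1.928
v -2.211 -1.39 -2.085
v -2.321 -0.846 -2.18
v -1.48 -0.408 -1.685
v -1.301 -1.287 -1.531
v -1.239 -1.009 -1.046
v -1.35 -0.466 -1.142
v -1.45 -0.916 -1.926
v -2.919 -0.593 -1.069
v -2.74 -1.472 -0.915
v -2.87 -1.414 -1.458
v -2.981 -0.871 -1.554
v -2.548 -0.448 -0.672
v -2.369 -1.326 -0.518
v -1.899 -1.034 -0.42
v -2.009 -0.49 -0.515
v -2.77 -0.964 -0.674
f 2 4 1
f 5 2 1
f 1 4 3
f 3 5 1
f 2 8 4
f 6 2 5
f 6 8 2
f 4 8 3
f 7 5 3
f 3 8 7
f 7 6 5
f 8 6 7
f 9 46 25
f 46 20 49
f 25 49 14
f 46 49 25
f 9 25 21
f 25 14 26
f 21 26 10
f 25 26 21
f 9 21 30
f 21 10 31
f 30 31 16
f 21 31 30
f 9 30 42
f 30 16 45
f 42 45 19
f 30 45 42
f 9 42 46
f 42 19 50
f 46 50 20
f 42 50 46
f 10 26 37
f 26 14 40
f 37 40 18
f 26 40 37
f 14 49 27
f 49 20 48
f 27 48 13
f 49 48 27
f 20 50 47
f 50 19 43
f 47 43 11
f 50 43 47
f 19 45 44
f 45 16 32
f 44 32 15
f 45 32 44
f 16 31 36
f 31 10 33
f 36 33 17
f 31 33 36
f 12 38 24
f 38 18 39
f 24 39 13
f 38 39 24
f 12 24 22
f 24 13 23
f 22 23 11
f 24 23 22
f 12 22 29
f 22 11 28
f 29 28 15
f 22 28 29
f 12 29 34
f 29 15 35
f 34 35 17
f 29 35 34
f 12 34 38
f 34 17 41
f 38 41 18
f 34 41 38
f 13 39 27
f 39 18 40
f 27 40 14
f 39 40 27
f 11 23 47
f 23 13 48
f 47 48 20
f 23 48 47
f 15 28 44
f 28 11 43
f 44 43 19
f 28 43 44
f 17 35 36
f 35 15 32
f 36 32 16
f 35 32 36
f 18 41 37
f 41 17 33
f 37 33 10
f 41 33 37



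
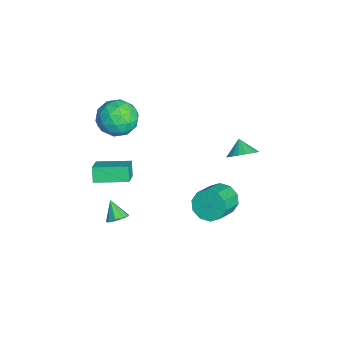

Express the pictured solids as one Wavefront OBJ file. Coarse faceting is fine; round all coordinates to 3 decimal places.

v 2.226 2.006 -1.056
v 2.794 2.068 -1.889
v 4.101 1.277 -1.057
v 3.534 1.214 -0.224
v 2.891 2.583 -1.551
v 4.198 1.792 -0.719
v 2.734 2.878 -1.024
v 4.041 2.087 -0.192
v 2.383 2.84 -0.509
v 3.69 2.049 0.323
v 1.972 2.483 -0.203
v 3.28 1.692 0.629
v 1.659 1.943 -0.223
v 2.966 1.152 0.609
v 1.562 1.428 -0.561
v 2.869 0.637 0.271
v 1.719 1.133 -1.088
v 3.026 0.342 -0.256
v 2.07 1.171 -1.603
v 3.377 0.38 -0.771
v 2.48 1.528 -1.909
v 3.788 0.737 -1.077
v 2.264 -3.597 -2.536
v 2.661 -3.299 -2.101
v 1.516 -3.963 -1.604
v 2.343 -3.011 -2.243
v 1.989 -2.998 -2.522
v 1.763 -3.265 -2.808
v 1.772 -3.688 -2.967
v 2.011 -4.068 -2.924
v 2.369 -4.228 -2.699
v 2.677 -4.094 -2.399
v 2.793 -3.727 -2.162
v 0.302 -4.653 -0.696
v -0.229 -4.675 0.139
v 0.513 -2.713 -0.512
v -0.018 -2.735 0.323
v 1.558 -4.865 0.097
v 1.027 -4.887 0.932
v 1.769 -2.925 0.281
v 1.238 -2.947 1.116
v 0.707 3.23 1.315
v 1.226 2.62 1.725
v -0.027 3.07 2.005
v 1.326 2.961 1.911
v 1.303 3.355 1.978
v 1.162 3.724 1.914
v 0.931 3.996 1.732
v 0.655 4.116 1.467
v 0.39 4.061 1.172
v 0.188 3.841 0.905
v 0.088 3.5 0.72
v 0.111 3.106 0.652
v 0.252 2.736 0.716
v 0.483 2.465 0.898
v 0.759 2.345 1.163
v 1.024 2.4 1.458
v -1.802 -3.06 3.699
v -0.815 -2.42 4.125
v -0.565 -4.5 2.995
v 0.422 -3.86 3.421
v -0.373 -4.393 4.227
v -1.137 -3.503 4.662
v -0.243 -3.417 2.458
v -1.007 -2.527 2.893
v 0.149 -2.641 3.358
v 0.069 -3.244 4.451
v -1.449 -3.676 2.669
v -1.529 -4.279 3.762
v -1.417 -2.614 3.974
v 0.037 -4.306 3.146
v -0.43 -4.62 3.62
v 0.15 -4.244 3.87
v -1.606 -3.25 4.29
v -1.026 -2.874 4.54
v -0.766 -4.034 4.6
v -0.354 -4.046 2.58
v 0.226 -3.67 2.83
v -1.53 -2.676 3.25
v -0.95 -2.3 3.5
v -0.614 -2.886 2.52
v -0.27 -2.367 3.773
v 0.457 -3.213 3.359
v 0.066 -2.953 2.793
v -0.384 -2.43 3.049
v -0.317 -2.722 4.416
v 0.41 -3.568 4.002
v -0.057 -3.882 4.475
v -0.507 -3.359 4.731
v 0.249 -2.851 3.965
v -1.79 -3.352 3.118
v -1.063 -4.198 2.704
v -0.873 -3.561 2.389
v -1.323 -3.038 2.645
v -1.837 -3.707 3.761
v -1.11 -4.553 3.347
v -0.996 -4.49 4.071
v -1.446 -3.967 4.327
v -1.629 -4.069 3.155
f 2 1 5
f 2 5 3
f 3 5 6
f 3 6 4
f 5 1 7
f 5 7 6
f 6 7 8
f 6 8 4
f 7 1 9
f 7 9 8
f 8 9 10
f 8 10 4
f 9 1 11
f 9 11 10
f 10 11 12
f 10 12 4
f 11 1 13
f 11 13 12
f 12 13 14
f 12 14 4
f 13 1 15
f 13 15 14
f 14 15 16
f 14 16 4
f 15 1 17
f 15 17 16
f 16 17 18
f 16 18 4
f 17 1 19
f 17 19 18
f 18 19 20
f 18 20 4
f 19 1 21
f 19 21 20
f 20 21 22
f 20 22 4
f 21 1 2
f 21 2 22
f 22 2 3
f 22 3 4
f 24 23 26
f 24 26 25
f 26 23 27
f 26 27 25
f 27 23 28
f 27 28 25
f 28 23 29
f 28 29 25
f 29 23 30
f 29 30 25
f 30 23 31
f 30 31 25
f 31 23 32
f 31 32 25
f 32 23 33
f 32 33 25
f 33 23 24
f 33 24 25
f 35 37 34
f 38 35 34
f 34 37 36
f 36 38 34
f 35 41 37
f 39 35 38
f 39 41 35
f 37 41 36
f 40 38 36
f 36 41 40
f 40 39 38
f 41 39 40
f 43 42 45
f 43 45 44
f 45 42 46
f 45 46 44
f 46 42 47
f 46 47 44
f 47 42 48
f 47 48 44
f 48 42 49
f 48 49 44
f 49 42 50
f 49 50 44
f 50 42 51
f 50 51 44
f 51 42 52
f 51 52 44
f 52 42 53
f 52 53 44
f 53 42 54
f 53 54 44
f 54 42 55
f 54 55 44
f 55 42 56
f 55 56 44
f 56 42 57
f 56 57 44
f 57 42 43
f 57 43 44
f 58 95 74
f 95 69 98
f 74 98 63
f 95 98 74
f 58 74 70
f 74 63 75
f 70 75 59
f 74 75 70
f 58 70 79
f 70 59 80
f 79 80 65
f 70 80 79
f 58 79 91
f 79 65 94
f 91 94 68
f 79 94 91
f 58 91 95
f 91 68 99
f 95 99 69
f 91 99 95
f 59 75 86
f 75 63 89
f 86 89 67
f 75 89 86
f 63 98 76
f 98 69 97
f 76 97 62
f 98 97 76
f 69 99 96
f 99 68 92
f 96 92 60
f 99 92 96
f 68 94 93
f 94 65 81
f 93 81 64
f 94 81 93
f 65 80 85
f 80 59 82
f 85 82 66
f 80 82 85
f 61 87 73
f 87 67 88
f 73 88 62
f 87 88 73
f 61 73 71
f 73 62 72
f 71 72 60
f 73 72 71
f 61 71 78
f 71 60 77
f 78 77 64
f 71 77 78
f 61 78 83
f 78 64 84
f 83 84 66
f 78 84 83
f 61 83 87
f 83 66 90
f 87 90 67
f 83 90 87
f 62 88 76
f 88 67 89
f 76 89 63
f 88 89 76
f 60 72 96
f 72 62 97
f 96 97 69
f 72 97 96
f 64 77 93
f 77 60 92
f 93 92 68
f 77 92 93
f 66 84 85
f 84 64 81
f 85 81 65
f 84 81 85
f 67 90 86
f 90 66 82
f 86 82 59
f 90 82 86



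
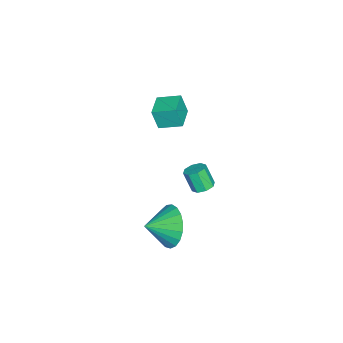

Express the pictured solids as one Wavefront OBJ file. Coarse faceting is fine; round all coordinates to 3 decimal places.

v -2.913 1.912 -4.049
v -2.494 2.132 -3.86
v -2.688 1.709 -2.941
v -3.107 1.488 -3.131
v -2.811 2.357 -3.823
v -3.004 1.934 -2.904
v -3.188 2.321 -3.919
v -3.381 1.898 -3
v -3.404 2.045 -4.091
v -3.597 1.622 -3.172
v -3.332 1.691 -4.239
v -3.526 1.268 -3.32
v -3.016 1.466 -4.276
v -3.209 1.043 -3.357
v -2.639 1.502 -4.18
v -2.832 1.079 -3.261
v -2.423 1.778 -4.008
v -2.616 1.355 -3.089
v -2.296 0.408 1.098
v -2.308 0.127 2.016
v -2.36 1.372 1.391
v -2.372 1.092 2.309
v -1.228 0.468 1.131
v -1.24 0.188 2.049
v -1.292 1.433 1.424
v -1.304 1.152 2.342
v 0.805 1.436 -3.067
v 1.318 1.373 -3.935
v 1.435 0.564 -2.633
v 1.549 1.648 -3.717
v 1.651 1.887 -3.387
v 1.607 2.047 -3.002
v 1.424 2.102 -2.627
v 1.135 2.042 -2.329
v 0.788 1.877 -2.159
v 0.444 1.635 -2.145
v 0.163 1.36 -2.291
v -0.007 1.097 -2.572
v -0.036 0.893 -2.938
v 0.079 0.783 -3.326
v 0.321 0.786 -3.67
v 0.646 0.901 -3.909
v 0.999 1.109 -4.003
f 2 1 5
f 2 5 3
f 3 5 6
f 3 6 4
f 5 1 7
f 5 7 6
f 6 7 8
f 6 8 4
f 7 1 9
f 7 9 8
f 8 9 10
f 8 10 4
f 9 1 11
f 9 11 10
f 10 11 12
f 10 12 4
f 11 1 13
f 11 13 12
f 12 13 14
f 12 14 4
f 13 1 15
f 13 15 14
f 14 15 16
f 14 16 4
f 15 1 17
f 15 17 16
f 16 17 18
f 16 18 4
f 17 1 2
f 17 2 18
f 18 2 3
f 18 3 4
f 20 22 19
f 23 20 19
f 19 22 21
f 21 23 19
f 20 26 22
f 24 20 23
f 24 26 20
f 22 26 21
f 25 23 21
f 21 26 25
f 25 24 23
f 26 24 25
f 28 27 30
f 28 30 29
f 30 27 31
f 30 31 29
f 31 27 32
f 31 32 29
f 32 27 33
f 32 33 29
f 33 27 34
f 33 34 29
f 34 27 35
f 34 35 29
f 35 27 36
f 35 36 29
f 36 27 37
f 36 37 29
f 37 27 38
f 37 38 29
f 38 27 39
f 38 39 29
f 39 27 40
f 39 40 29
f 40 27 41
f 40 41 29
f 41 27 42
f 41 42 29
f 42 27 43
f 42 43 29
f 43 27 28
f 43 28 29



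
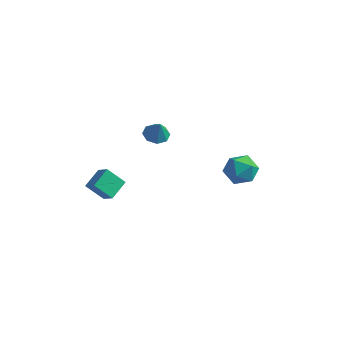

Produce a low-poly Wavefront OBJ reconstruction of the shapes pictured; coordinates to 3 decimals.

v -4.176 2.91 -0.678
v -3.607 3.355 -0.784
v -3.804 2.69 0.398
v -4.051 3.622 -0.576
v -4.569 3.472 -0.427
v -4.856 2.993 -0.425
v -4.746 2.466 -0.572
v -4.302 2.198 -0.78
v -3.784 2.348 -0.929
v -3.497 2.827 -0.931
v 1.371 0.723 1.123
v 2.202 1.039 1.476
v 2.138 -0.179 0.124
v 2.969 0.137 0.477
v 2.405 -0.424 1.009
v 1.932 0.133 1.627
v 2.408 0.727 -0.027
v 1.935 1.284 0.591
v 2.844 1.041 0.766
v 2.842 0.33 1.406
v 1.498 0.53 0.194
v 1.496 -0.181 0.834
v -3.747 -4.299 0.385
v -3.041 -4.599 0.945
v -3.679 -3.236 0.868
v -2.973 -3.536 1.429
v -2.927 -3.964 -0.469
v -2.221 -4.264 0.092
v -2.859 -2.901 0.015
v -2.153 -3.201 0.575
f 2 1 4
f 2 4 3
f 4 1 5
f 4 5 3
f 5 1 6
f 5 6 3
f 6 1 7
f 6 7 3
f 7 1 8
f 7 8 3
f 8 1 9
f 8 9 3
f 9 1 10
f 9 10 3
f 10 1 2
f 10 2 3
f 11 22 16
f 11 16 12
f 11 12 18
f 11 18 21
f 11 21 22
f 12 16 20
f 16 22 15
f 22 21 13
f 21 18 17
f 18 12 19
f 14 20 15
f 14 15 13
f 14 13 17
f 14 17 19
f 14 19 20
f 15 20 16
f 13 15 22
f 17 13 21
f 19 17 18
f 20 19 12
f 24 26 23
f 27 24 23
f 23 26 25
f 25 27 23
f 24 30 26
f 28 24 27
f 28 30 24
f 26 30 25
f 29 27 25
f 25 30 29
f 29 28 27
f 30 28 29



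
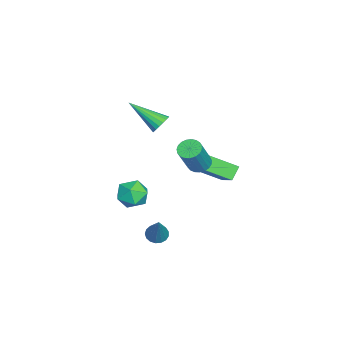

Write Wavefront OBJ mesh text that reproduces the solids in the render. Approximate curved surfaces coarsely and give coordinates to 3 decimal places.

v 1.723 -3.084 0.176
v 2.177 -2.631 0.768
v 2.823 -3.029 -0.708
v 3.277 -2.576 -0.116
v 3.088 -3.416 0.028
v 2.408 -3.45 0.574
v 2.592 -2.21 -0.514
v 1.912 -2.244 0.032
v 2.714 -2.091 0.341
v 3.02 -2.836 0.677
v 1.98 -2.824 -0.617
v 2.286 -3.569 -0.281
v -2.779 0.979 -1.36
v -2.701 -0.545 -0.633
v -1.118 1.662 -0.107
v -1.04 0.139 0.62
v -2.22 0.721 -1.96
v -2.142 -0.802 -1.233
v -0.559 1.405 -0.707
v -0.481 -0.119 0.02
v 1.211 -1.917 -3.673
v 1.61 -1.642 -3.973
v 2.289 -1.643 -1.987
v 1.439 -1.444 -3.896
v 1.216 -1.355 -3.767
v 0.991 -1.394 -3.617
v 0.817 -1.553 -3.48
v 0.733 -1.796 -3.387
v 0.759 -2.066 -3.36
v 0.888 -2.302 -3.404
v 1.091 -2.45 -3.51
v 1.322 -2.476 -3.653
v 1.527 -2.374 -3.801
v 1.66 -2.167 -3.92
v 1.69 -1.903 -3.982
v -3.699 -2.519 0.739
v -3.14 -2.504 0.981
v -4.141 -4.201 1.861
v -3.284 -2.352 1.153
v -3.51 -2.232 1.243
v -3.774 -2.169 1.233
v -4.023 -2.176 1.126
v -4.208 -2.25 0.941
v -4.292 -2.378 0.717
v -4.259 -2.533 0.497
v -4.115 -2.686 0.325
v -3.888 -2.805 0.235
v -3.624 -2.868 0.245
v -3.375 -2.862 0.352
v -3.19 -2.787 0.537
v -3.106 -2.66 0.761
v 1.927 0.186 2.119
v 2.243 0.678 2.043
v 3.13 0.346 3.585
v 2.813 -0.146 3.661
v 2.051 0.761 2.171
v 2.938 0.428 3.714
v 1.837 0.744 2.29
v 2.724 0.411 3.833
v 1.639 0.63 2.38
v 2.526 0.298 3.922
v 1.49 0.44 2.424
v 2.377 0.107 3.967
v 1.417 0.206 2.416
v 2.304 -0.127 3.958
v 1.432 -0.031 2.356
v 2.319 -0.364 3.898
v 1.533 -0.231 2.255
v 2.419 -0.564 3.798
v 1.701 -0.359 2.131
v 2.588 -0.692 3.673
v 1.909 -0.392 2.004
v 2.796 -0.725 3.547
v 2.119 -0.325 1.898
v 3.006 -0.658 3.44
v 2.297 -0.17 1.829
v 3.183 -0.503 3.371
v 2.41 0.046 1.811
v 3.297 -0.286 3.353
v 2.44 0.288 1.846
v 3.327 -0.045 3.388
v 2.381 0.511 1.928
v 3.268 0.178 3.47
f 1 12 6
f 1 6 2
f 1 2 8
f 1 8 11
f 1 11 12
f 2 6 10
f 6 12 5
f 12 11 3
f 11 8 7
f 8 2 9
f 4 10 5
f 4 5 3
f 4 3 7
f 4 7 9
f 4 9 10
f 5 10 6
f 3 5 12
f 7 3 11
f 9 7 8
f 10 9 2
f 14 16 13
f 17 14 13
f 13 16 15
f 15 17 13
f 14 20 16
f 18 14 17
f 18 20 14
f 16 20 15
f 19 17 15
f 15 20 19
f 19 18 17
f 20 18 19
f 22 21 24
f 22 24 23
f 24 21 25
f 24 25 23
f 25 21 26
f 25 26 23
f 26 21 27
f 26 27 23
f 27 21 28
f 27 28 23
f 28 21 29
f 28 29 23
f 29 21 30
f 29 30 23
f 30 21 31
f 30 31 23
f 31 21 32
f 31 32 23
f 32 21 33
f 32 33 23
f 33 21 34
f 33 34 23
f 34 21 35
f 34 35 23
f 35 21 22
f 35 22 23
f 37 36 39
f 37 39 38
f 39 36 40
f 39 40 38
f 40 36 41
f 40 41 38
f 41 36 42
f 41 42 38
f 42 36 43
f 42 43 38
f 43 36 44
f 43 44 38
f 44 36 45
f 44 45 38
f 45 36 46
f 45 46 38
f 46 36 47
f 46 47 38
f 47 36 48
f 47 48 38
f 48 36 49
f 48 49 38
f 49 36 50
f 49 50 38
f 50 36 51
f 50 51 38
f 51 36 37
f 51 37 38
f 53 52 56
f 53 56 54
f 54 56 57
f 54 57 55
f 56 52 58
f 56 58 57
f 57 58 59
f 57 59 55
f 58 52 60
f 58 60 59
f 59 60 61
f 59 61 55
f 60 52 62
f 60 62 61
f 61 62 63
f 61 63 55
f 62 52 64
f 62 64 63
f 63 64 65
f 63 65 55
f 64 52 66
f 64 66 65
f 65 66 67
f 65 67 55
f 66 52 68
f 66 68 67
f 67 68 69
f 67 69 55
f 68 52 70
f 68 70 69
f 69 70 71
f 69 71 55
f 70 52 72
f 70 72 71
f 71 72 73
f 71 73 55
f 72 52 74
f 72 74 73
f 73 74 75
f 73 75 55
f 74 52 76
f 74 76 75
f 75 76 77
f 75 77 55
f 76 52 78
f 76 78 77
f 77 78 79
f 77 79 55
f 78 52 80
f 78 80 79
f 79 80 81
f 79 81 55
f 80 52 82
f 80 82 81
f 81 82 83
f 81 83 55
f 82 52 53
f 82 53 83
f 83 53 54
f 83 54 55



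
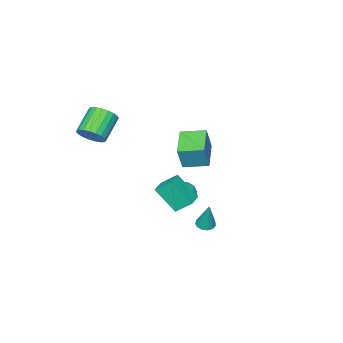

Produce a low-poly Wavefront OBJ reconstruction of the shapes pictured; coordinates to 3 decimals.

v 3.393 -3.184 1.892
v 3.839 -2.826 2.612
v 2.413 -3.257 3.709
v 1.967 -3.616 2.988
v 3.646 -2.524 2.48
v 2.219 -2.955 3.577
v 3.409 -2.335 2.246
v 1.983 -2.767 3.342
v 3.169 -2.294 1.951
v 1.743 -2.725 3.047
v 2.968 -2.407 1.645
v 1.542 -2.838 2.742
v 2.841 -2.654 1.382
v 1.415 -3.085 2.479
v 2.809 -2.992 1.207
v 1.383 -3.424 2.304
v 2.878 -3.364 1.151
v 1.452 -3.796 2.248
v 3.036 -3.705 1.223
v 1.61 -4.137 2.319
v 3.256 -3.956 1.41
v 1.83 -4.387 2.507
v 3.5 -4.073 1.681
v 2.073 -4.505 2.777
v 3.725 -4.037 1.988
v 2.299 -4.468 3.084
v 3.893 -3.853 2.278
v 2.466 -4.285 3.375
v 3.974 -3.554 2.502
v 2.548 -3.985 3.599
v 3.955 -3.191 2.62
v 2.529 -3.622 3.717
v -3.596 -2.491 -1.774
v -3.049 -2.403 -0.166
v -4.532 -1.217 -1.525
v -3.986 -1.13 0.083
v -2.114 -1.29 -2.343
v -1.568 -1.203 -0.735
v -3.051 -0.017 -2.094
v -2.504 0.071 -0.486
v 3.697 2.644 0.683
v 3.22 3.452 1.479
v 3.282 3.802 -0.739
v 2.806 4.609 0.057
v 4.654 3.111 0.783
v 4.178 3.918 1.579
v 4.24 4.268 -0.639
v 3.763 5.076 0.157
v -0.446 2.148 -4.889
v -0.004 1.746 -4.833
v -0.214 2.652 -3.071
v 0.142 2.035 -4.932
v 0.101 2.359 -5.017
v -0.114 2.617 -5.061
v -0.434 2.726 -5.05
v -0.758 2.651 -4.988
v -0.982 2.417 -4.895
v -1.037 2.097 -4.799
v -0.904 1.793 -4.732
v -0.625 1.603 -4.714
v -0.29 1.585 -4.752
v -1.188 0.767 -3.105
v -0.48 0.584 -2.628
v -0.88 -0.304 -3.972
v -0.172 -0.487 -3.495
v -0.968 -0.627 -3.166
v -1.158 0.035 -2.63
v -0.202 0.245 -3.97
v -0.392 0.907 -3.434
v 0.129 0.262 -3.163
v -0.344 -0.277 -2.666
v -1.016 0.557 -3.934
v -1.489 0.018 -3.437
v -0.861 0.769 -2.79
v -0.499 -0.489 -3.81
v -0.967 -0.572 -3.616
v -0.551 -0.679 -3.336
v -1.26 0.447 -2.791
v -0.844 0.339 -2.511
v -1.13 -0.372 -2.827
v -0.516 -0.059 -4.089
v -0.1 -0.167 -3.809
v -0.809 0.959 -3.264
v -0.393 0.852 -2.984
v -0.23 0.652 -3.773
v -0.087 0.473 -2.824
v 0.094 -0.157 -3.334
v 0.077 0.273 -3.613
v -0.035 0.662 -3.298
v -0.365 0.156 -2.532
v -0.184 -0.473 -3.042
v -0.652 -0.556 -2.848
v -0.764 -0.167 -2.533
v -0.007 -0.033 -2.847
v -1.176 0.753 -3.558
v -0.995 0.124 -4.068
v -0.596 0.447 -4.067
v -0.708 0.836 -3.752
v -1.454 0.437 -3.266
v -1.273 -0.193 -3.776
v -1.325 -0.382 -3.302
v -1.437 0.007 -2.987
v -1.353 0.313 -3.753
f 2 1 5
f 2 5 3
f 3 5 6
f 3 6 4
f 5 1 7
f 5 7 6
f 6 7 8
f 6 8 4
f 7 1 9
f 7 9 8
f 8 9 10
f 8 10 4
f 9 1 11
f 9 11 10
f 10 11 12
f 10 12 4
f 11 1 13
f 11 13 12
f 12 13 14
f 12 14 4
f 13 1 15
f 13 15 14
f 14 15 16
f 14 16 4
f 15 1 17
f 15 17 16
f 16 17 18
f 16 18 4
f 17 1 19
f 17 19 18
f 18 19 20
f 18 20 4
f 19 1 21
f 19 21 20
f 20 21 22
f 20 22 4
f 21 1 23
f 21 23 22
f 22 23 24
f 22 24 4
f 23 1 25
f 23 25 24
f 24 25 26
f 24 26 4
f 25 1 27
f 25 27 26
f 26 27 28
f 26 28 4
f 27 1 29
f 27 29 28
f 28 29 30
f 28 30 4
f 29 1 31
f 29 31 30
f 30 31 32
f 30 32 4
f 31 1 2
f 31 2 32
f 32 2 3
f 32 3 4
f 34 36 33
f 37 34 33
f 33 36 35
f 35 37 33
f 34 40 36
f 38 34 37
f 38 40 34
f 36 40 35
f 39 37 35
f 35 40 39
f 39 38 37
f 40 38 39
f 42 44 41
f 45 42 41
f 41 44 43
f 43 45 41
f 42 48 44
f 46 42 45
f 46 48 42
f 44 48 43
f 47 45 43
f 43 48 47
f 47 46 45
f 48 46 47
f 50 49 52
f 50 52 51
f 52 49 53
f 52 53 51
f 53 49 54
f 53 54 51
f 54 49 55
f 54 55 51
f 55 49 56
f 55 56 51
f 56 49 57
f 56 57 51
f 57 49 58
f 57 58 51
f 58 49 59
f 58 59 51
f 59 49 60
f 59 60 51
f 60 49 61
f 60 61 51
f 61 49 50
f 61 50 51
f 62 99 78
f 99 73 102
f 78 102 67
f 99 102 78
f 62 78 74
f 78 67 79
f 74 79 63
f 78 79 74
f 62 74 83
f 74 63 84
f 83 84 69
f 74 84 83
f 62 83 95
f 83 69 98
f 95 98 72
f 83 98 95
f 62 95 99
f 95 72 103
f 99 103 73
f 95 103 99
f 63 79 90
f 79 67 93
f 90 93 71
f 79 93 90
f 67 102 80
f 102 73 101
f 80 101 66
f 102 101 80
f 73 103 100
f 103 72 96
f 100 96 64
f 103 96 100
f 72 98 97
f 98 69 85
f 97 85 68
f 98 85 97
f 69 84 89
f 84 63 86
f 89 86 70
f 84 86 89
f 65 91 77
f 91 71 92
f 77 92 66
f 91 92 77
f 65 77 75
f 77 66 76
f 75 76 64
f 77 76 75
f 65 75 82
f 75 64 81
f 82 81 68
f 75 81 82
f 65 82 87
f 82 68 88
f 87 88 70
f 82 88 87
f 65 87 91
f 87 70 94
f 91 94 71
f 87 94 91
f 66 92 80
f 92 71 93
f 80 93 67
f 92 93 80
f 64 76 100
f 76 66 101
f 100 101 73
f 76 101 100
f 68 81 97
f 81 64 96
f 97 96 72
f 81 96 97
f 70 88 89
f 88 68 85
f 89 85 69
f 88 85 89
f 71 94 90
f 94 70 86
f 90 86 63
f 94 86 90



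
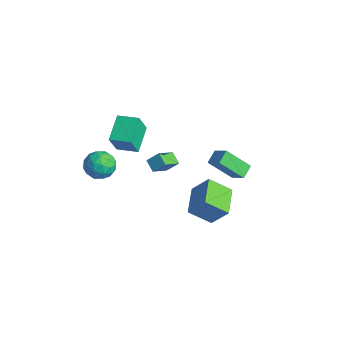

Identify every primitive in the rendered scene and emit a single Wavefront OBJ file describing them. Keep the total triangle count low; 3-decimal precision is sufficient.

v 0.731 2.561 -0.705
v 0.329 3.295 -0.322
v 1.531 3.692 -2.034
v 1.129 4.426 -1.651
v 1.671 2.714 -0.009
v 1.269 3.448 0.374
v 2.471 3.845 -1.338
v 2.069 4.579 -0.955
v -4.432 0.225 -0.267
v -4.158 -0.411 1.175
v -3.397 1.058 -0.096
v -3.124 0.423 1.347
v -3.336 -0.983 -1.007
v -3.063 -1.618 0.436
v -2.302 -0.149 -0.835
v -2.028 -0.785 0.607
v 1.015 -1.21 0.714
v 0.288 -1.166 1.091
v 0.694 -0.121 -0.034
v -0.033 -0.076 0.343
v 1.393 -0.644 1.377
v 0.666 -0.599 1.754
v 1.072 0.446 0.629
v 0.345 0.49 1.006
v -3.943 -1.377 -3.025
v -3.396 -0.997 -2.252
v -3.924 -2.863 -2.308
v -3.377 -2.483 -1.535
v -4.351 -2.205 -1.657
v -4.363 -1.286 -2.1
v -2.957 -2.574 -2.46
v -2.969 -1.655 -2.903
v -2.787 -1.737 -1.903
v -3.648 -1.509 -1.406
v -3.672 -2.351 -3.154
v -4.533 -2.123 -2.657
v -3.671 -1.056 -2.701
v -3.649 -2.804 -1.859
v -4.221 -2.64 -1.93
v -3.9 -2.417 -1.476
v -4.239 -1.226 -2.612
v -3.918 -1.003 -2.157
v -4.479 -1.713 -1.808
v -3.402 -2.857 -2.403
v -3.081 -2.634 -1.948
v -3.42 -1.443 -3.084
v -3.099 -1.22 -2.63
v -2.841 -2.147 -2.752
v -2.992 -1.268 -2.042
v -2.981 -2.142 -1.621
v -2.734 -2.195 -2.165
v -2.741 -1.655 -2.425
v -3.498 -1.134 -1.75
v -3.487 -2.008 -1.329
v -4.059 -1.844 -1.4
v -4.066 -1.304 -1.66
v -3.14 -1.569 -1.545
v -3.833 -1.852 -3.231
v -3.822 -2.726 -2.81
v -3.254 -2.556 -2.9
v -3.261 -2.016 -3.16
v -4.339 -1.718 -2.939
v -4.328 -2.592 -2.518
v -4.579 -2.205 -2.135
v -4.586 -1.665 -2.395
v -4.18 -2.291 -3.015
v 4.061 0.674 -2.394
v 3.353 -0.414 -1.408
v 2.65 1.827 -2.135
v 1.942 0.738 -1.149
v 4.798 1.302 -1.171
v 4.09 0.213 -0.185
v 3.387 2.454 -0.912
v 2.679 1.366 0.074
f 2 4 1
f 5 2 1
f 1 4 3
f 3 5 1
f 2 8 4
f 6 2 5
f 6 8 2
f 4 8 3
f 7 5 3
f 3 8 7
f 7 6 5
f 8 6 7
f 10 12 9
f 13 10 9
f 9 12 11
f 11 13 9
f 10 16 12
f 14 10 13
f 14 16 10
f 12 16 11
f 15 13 11
f 11 16 15
f 15 14 13
f 16 14 15
f 18 20 17
f 21 18 17
f 17 20 19
f 19 21 17
f 18 24 20
f 22 18 21
f 22 24 18
f 20 24 19
f 23 21 19
f 19 24 23
f 23 22 21
f 24 22 23
f 25 62 41
f 62 36 65
f 41 65 30
f 62 65 41
f 25 41 37
f 41 30 42
f 37 42 26
f 41 42 37
f 25 37 46
f 37 26 47
f 46 47 32
f 37 47 46
f 25 46 58
f 46 32 61
f 58 61 35
f 46 61 58
f 25 58 62
f 58 35 66
f 62 66 36
f 58 66 62
f 26 42 53
f 42 30 56
f 53 56 34
f 42 56 53
f 30 65 43
f 65 36 64
f 43 64 29
f 65 64 43
f 36 66 63
f 66 35 59
f 63 59 27
f 66 59 63
f 35 61 60
f 61 32 48
f 60 48 31
f 61 48 60
f 32 47 52
f 47 26 49
f 52 49 33
f 47 49 52
f 28 54 40
f 54 34 55
f 40 55 29
f 54 55 40
f 28 40 38
f 40 29 39
f 38 39 27
f 40 39 38
f 28 38 45
f 38 27 44
f 45 44 31
f 38 44 45
f 28 45 50
f 45 31 51
f 50 51 33
f 45 51 50
f 28 50 54
f 50 33 57
f 54 57 34
f 50 57 54
f 29 55 43
f 55 34 56
f 43 56 30
f 55 56 43
f 27 39 63
f 39 29 64
f 63 64 36
f 39 64 63
f 31 44 60
f 44 27 59
f 60 59 35
f 44 59 60
f 33 51 52
f 51 31 48
f 52 48 32
f 51 48 52
f 34 57 53
f 57 33 49
f 53 49 26
f 57 49 53
f 68 70 67
f 71 68 67
f 67 70 69
f 69 71 67
f 68 74 70
f 72 68 71
f 72 74 68
f 70 74 69
f 73 71 69
f 69 74 73
f 73 72 71
f 74 72 73



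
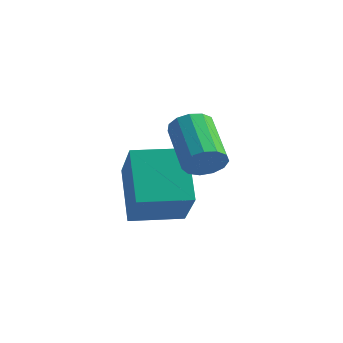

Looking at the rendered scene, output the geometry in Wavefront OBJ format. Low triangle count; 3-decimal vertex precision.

v 3.857 1.882 1.171
v 4.062 1.563 1.735
v 2.829 2.458 2.693
v 2.623 2.778 2.129
v 4.273 1.881 1.709
v 3.04 2.777 2.666
v 4.352 2.2 1.512
v 3.118 3.096 2.469
v 4.273 2.418 1.207
v 3.04 3.314 2.164
v 4.063 2.466 0.89
v 2.829 3.362 1.847
v 3.786 2.328 0.663
v 2.553 3.224 1.62
v 3.533 2.049 0.597
v 2.299 2.945 1.555
v 3.382 1.717 0.714
v 2.148 2.612 1.671
v 3.382 1.437 0.976
v 2.148 2.333 1.933
v 3.532 1.298 1.3
v 2.299 2.194 2.257
v 3.786 1.345 1.583
v 2.553 2.241 2.54
v 0.499 2.481 -2.079
v -0.485 3.364 -0.5
v 1.628 3.765 -2.093
v 0.643 4.648 -0.514
v 1.757 1.392 -0.686
v 0.772 2.275 0.893
v 2.885 2.676 -0.7
v 1.901 3.559 0.879
f 2 1 5
f 2 5 3
f 3 5 6
f 3 6 4
f 5 1 7
f 5 7 6
f 6 7 8
f 6 8 4
f 7 1 9
f 7 9 8
f 8 9 10
f 8 10 4
f 9 1 11
f 9 11 10
f 10 11 12
f 10 12 4
f 11 1 13
f 11 13 12
f 12 13 14
f 12 14 4
f 13 1 15
f 13 15 14
f 14 15 16
f 14 16 4
f 15 1 17
f 15 17 16
f 16 17 18
f 16 18 4
f 17 1 19
f 17 19 18
f 18 19 20
f 18 20 4
f 19 1 21
f 19 21 20
f 20 21 22
f 20 22 4
f 21 1 23
f 21 23 22
f 22 23 24
f 22 24 4
f 23 1 2
f 23 2 24
f 24 2 3
f 24 3 4
f 26 28 25
f 29 26 25
f 25 28 27
f 27 29 25
f 26 32 28
f 30 26 29
f 30 32 26
f 28 32 27
f 31 29 27
f 27 32 31
f 31 30 29
f 32 30 31



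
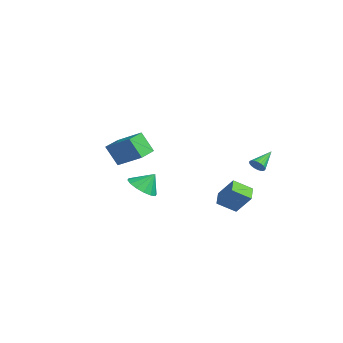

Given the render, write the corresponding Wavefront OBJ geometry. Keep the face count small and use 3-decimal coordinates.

v 2.92 3.118 -0.424
v 3.078 2.894 0.018
v 2.28 4.142 0.324
v 3.242 3.028 -0.026
v 3.35 3.178 -0.138
v 3.384 3.317 -0.3
v 3.338 3.422 -0.483
v 3.219 3.475 -0.656
v 3.049 3.466 -0.789
v 2.856 3.397 -0.859
v 2.675 3.279 -0.854
v 2.536 3.134 -0.774
v 2.463 2.986 -0.634
v 2.469 2.861 -0.458
v 2.553 2.781 -0.276
v 2.701 2.758 -0.119
v 2.886 2.799 -0.016
v -3.53 -1.618 -3.861
v -2.516 -1.797 -3.89
v -3.37 -0.882 -2.839
v -2.588 -1.363 -4.191
v -2.912 -0.997 -4.404
v -3.402 -0.798 -4.471
v -3.926 -0.818 -4.375
v -4.344 -1.053 -4.141
v -4.543 -1.439 -3.833
v -4.471 -1.873 -3.531
v -4.147 -2.239 -3.319
v -3.657 -2.438 -3.251
v -3.133 -2.418 -3.348
v -2.715 -2.183 -3.581
v -0.261 2.988 -5.063
v -0.429 1.877 -4.37
v -1.214 3.376 -4.673
v -1.382 2.265 -3.98
v 0.502 3.635 -3.84
v 0.334 2.524 -3.147
v -0.451 4.023 -3.45
v -0.619 2.912 -2.757
v 2.658 -4.579 0.287
v 2.248 -5.144 1.535
v 1.793 -3.685 0.407
v 1.383 -4.25 1.656
v 3.817 -3.57 1.124
v 3.407 -4.135 2.373
v 2.952 -2.676 1.245
v 2.542 -3.241 2.493
f 2 1 4
f 2 4 3
f 4 1 5
f 4 5 3
f 5 1 6
f 5 6 3
f 6 1 7
f 6 7 3
f 7 1 8
f 7 8 3
f 8 1 9
f 8 9 3
f 9 1 10
f 9 10 3
f 10 1 11
f 10 11 3
f 11 1 12
f 11 12 3
f 12 1 13
f 12 13 3
f 13 1 14
f 13 14 3
f 14 1 15
f 14 15 3
f 15 1 16
f 15 16 3
f 16 1 17
f 16 17 3
f 17 1 2
f 17 2 3
f 19 18 21
f 19 21 20
f 21 18 22
f 21 22 20
f 22 18 23
f 22 23 20
f 23 18 24
f 23 24 20
f 24 18 25
f 24 25 20
f 25 18 26
f 25 26 20
f 26 18 27
f 26 27 20
f 27 18 28
f 27 28 20
f 28 18 29
f 28 29 20
f 29 18 30
f 29 30 20
f 30 18 31
f 30 31 20
f 31 18 19
f 31 19 20
f 33 35 32
f 36 33 32
f 32 35 34
f 34 36 32
f 33 39 35
f 37 33 36
f 37 39 33
f 35 39 34
f 38 36 34
f 34 39 38
f 38 37 36
f 39 37 38
f 41 43 40
f 44 41 40
f 40 43 42
f 42 44 40
f 41 47 43
f 45 41 44
f 45 47 41
f 43 47 42
f 46 44 42
f 42 47 46
f 46 45 44
f 47 45 46

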